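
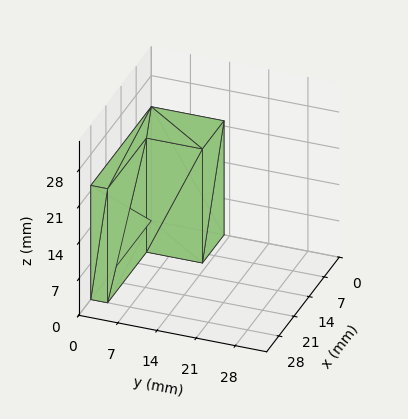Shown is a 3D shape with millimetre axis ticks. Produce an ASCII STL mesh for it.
Reading the render: the shape is an L-shaped prism: outer 28 × 13 mm, arm thicknesses ≈ 3 mm (horizontal) and 10 mm (vertical), extruded 22 mm in z (dimensions read to the nearest mm from the axis ticks). For the STL, each face is triangulated and given an outward normal.

solid part
  facet normal 0.0000 0.0000 -1.0000
    outer loop
      vertex 28.0 3.0 0.0
      vertex 28.0 0.0 0.0
      vertex 0.0 0.0 0.0
    endloop
  endfacet
  facet normal 0.0000 0.0000 -1.0000
    outer loop
      vertex 10.0 3.0 0.0
      vertex 28.0 3.0 0.0
      vertex 0.0 0.0 0.0
    endloop
  endfacet
  facet normal 0.0000 0.0000 -1.0000
    outer loop
      vertex 10.0 13.0 0.0
      vertex 10.0 3.0 0.0
      vertex 0.0 0.0 0.0
    endloop
  endfacet
  facet normal 0.0000 0.0000 -1.0000
    outer loop
      vertex 0.0 13.0 0.0
      vertex 10.0 13.0 0.0
      vertex 0.0 0.0 0.0
    endloop
  endfacet
  facet normal 0.0000 0.0000 1.0000
    outer loop
      vertex 0.0 0.0 22.0
      vertex 28.0 0.0 22.0
      vertex 28.0 3.0 22.0
    endloop
  endfacet
  facet normal 0.0000 0.0000 1.0000
    outer loop
      vertex 0.0 0.0 22.0
      vertex 28.0 3.0 22.0
      vertex 10.0 3.0 22.0
    endloop
  endfacet
  facet normal 0.0000 0.0000 1.0000
    outer loop
      vertex 0.0 0.0 22.0
      vertex 10.0 3.0 22.0
      vertex 10.0 13.0 22.0
    endloop
  endfacet
  facet normal 0.0000 0.0000 1.0000
    outer loop
      vertex 0.0 0.0 22.0
      vertex 10.0 13.0 22.0
      vertex 0.0 13.0 22.0
    endloop
  endfacet
  facet normal 0.0000 -1.0000 0.0000
    outer loop
      vertex 0.0 0.0 0.0
      vertex 28.0 0.0 0.0
      vertex 28.0 0.0 22.0
    endloop
  endfacet
  facet normal 0.0000 -1.0000 0.0000
    outer loop
      vertex 0.0 0.0 0.0
      vertex 28.0 0.0 22.0
      vertex 0.0 0.0 22.0
    endloop
  endfacet
  facet normal 1.0000 0.0000 0.0000
    outer loop
      vertex 28.0 0.0 0.0
      vertex 28.0 3.0 0.0
      vertex 28.0 3.0 22.0
    endloop
  endfacet
  facet normal 1.0000 0.0000 0.0000
    outer loop
      vertex 28.0 0.0 0.0
      vertex 28.0 3.0 22.0
      vertex 28.0 0.0 22.0
    endloop
  endfacet
  facet normal 0.0000 1.0000 0.0000
    outer loop
      vertex 28.0 3.0 0.0
      vertex 10.0 3.0 0.0
      vertex 10.0 3.0 22.0
    endloop
  endfacet
  facet normal 0.0000 1.0000 0.0000
    outer loop
      vertex 28.0 3.0 0.0
      vertex 10.0 3.0 22.0
      vertex 28.0 3.0 22.0
    endloop
  endfacet
  facet normal 1.0000 0.0000 0.0000
    outer loop
      vertex 10.0 3.0 0.0
      vertex 10.0 13.0 0.0
      vertex 10.0 13.0 22.0
    endloop
  endfacet
  facet normal 1.0000 0.0000 0.0000
    outer loop
      vertex 10.0 3.0 0.0
      vertex 10.0 13.0 22.0
      vertex 10.0 3.0 22.0
    endloop
  endfacet
  facet normal 0.0000 1.0000 0.0000
    outer loop
      vertex 10.0 13.0 0.0
      vertex 0.0 13.0 0.0
      vertex 0.0 13.0 22.0
    endloop
  endfacet
  facet normal 0.0000 1.0000 0.0000
    outer loop
      vertex 10.0 13.0 0.0
      vertex 0.0 13.0 22.0
      vertex 10.0 13.0 22.0
    endloop
  endfacet
  facet normal -1.0000 0.0000 0.0000
    outer loop
      vertex 0.0 13.0 0.0
      vertex 0.0 0.0 0.0
      vertex 0.0 0.0 22.0
    endloop
  endfacet
  facet normal -1.0000 0.0000 0.0000
    outer loop
      vertex 0.0 13.0 0.0
      vertex 0.0 0.0 22.0
      vertex 0.0 13.0 22.0
    endloop
  endfacet
endsolid part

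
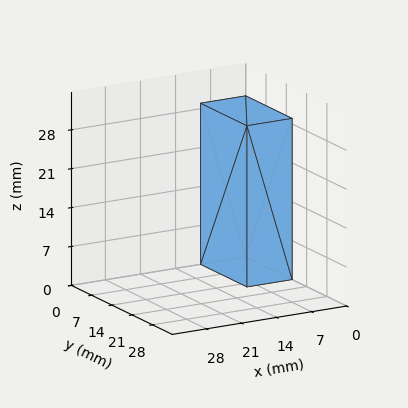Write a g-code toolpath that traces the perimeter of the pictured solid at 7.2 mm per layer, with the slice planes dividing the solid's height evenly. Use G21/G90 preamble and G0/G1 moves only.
Reading the render: the shape is a rectangular box, roughly 9 × 16 mm footprint and 29 mm tall (dimensions read to the nearest mm from the axis ticks). For the g-code, the solid's height is divided into equal slices at the stated Δz and each level perimeter traced with G1 moves after a G0 lift.

; perimeter-only toolpath
G21 ; units = mm
G90 ; absolute positioning
G28 ; home
; layer 1
G0 Z7.2
G0 X0.0 Y0.0
G1 X9.0 Y0.0
G1 X9.0 Y16.0
G1 X0.0 Y16.0
G1 X0.0 Y0.0
; layer 2
G0 Z14.5
G0 X0.0 Y0.0
G1 X9.0 Y0.0
G1 X9.0 Y16.0
G1 X0.0 Y16.0
G1 X0.0 Y0.0
; layer 3
G0 Z21.8
G0 X0.0 Y0.0
G1 X9.0 Y0.0
G1 X9.0 Y16.0
G1 X0.0 Y16.0
G1 X0.0 Y0.0
; layer 4
G0 Z29.0
G0 X0.0 Y0.0
G1 X9.0 Y0.0
G1 X9.0 Y16.0
G1 X0.0 Y16.0
G1 X0.0 Y0.0
M2 ; end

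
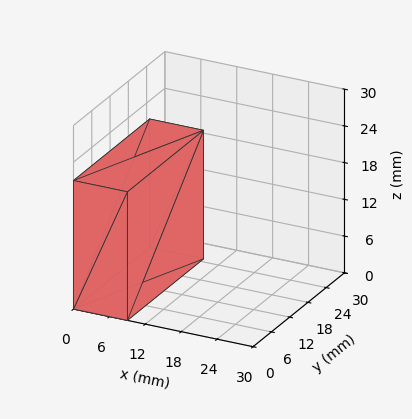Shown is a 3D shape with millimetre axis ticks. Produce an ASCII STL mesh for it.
Reading the render: the shape is a rectangular box, roughly 9 × 25 mm footprint and 21 mm tall (dimensions read to the nearest mm from the axis ticks). For the STL, each face is triangulated and given an outward normal.

solid part
  facet normal 0.0000 0.0000 -1.0000
    outer loop
      vertex 9.000 25.000 0.000
      vertex 9.000 0.000 0.000
      vertex 0.000 0.000 0.000
    endloop
  endfacet
  facet normal 0.0000 0.0000 -1.0000
    outer loop
      vertex 0.000 25.000 0.000
      vertex 9.000 25.000 0.000
      vertex 0.000 0.000 0.000
    endloop
  endfacet
  facet normal 0.0000 0.0000 1.0000
    outer loop
      vertex 0.000 0.000 21.000
      vertex 9.000 0.000 21.000
      vertex 9.000 25.000 21.000
    endloop
  endfacet
  facet normal 0.0000 0.0000 1.0000
    outer loop
      vertex 0.000 0.000 21.000
      vertex 9.000 25.000 21.000
      vertex 0.000 25.000 21.000
    endloop
  endfacet
  facet normal 0.0000 -1.0000 0.0000
    outer loop
      vertex 0.000 0.000 0.000
      vertex 9.000 0.000 0.000
      vertex 9.000 0.000 21.000
    endloop
  endfacet
  facet normal 0.0000 -1.0000 0.0000
    outer loop
      vertex 0.000 0.000 0.000
      vertex 9.000 0.000 21.000
      vertex 0.000 0.000 21.000
    endloop
  endfacet
  facet normal 0.0000 1.0000 0.0000
    outer loop
      vertex 9.000 25.000 21.000
      vertex 9.000 25.000 0.000
      vertex 0.000 25.000 0.000
    endloop
  endfacet
  facet normal 0.0000 1.0000 0.0000
    outer loop
      vertex 0.000 25.000 21.000
      vertex 9.000 25.000 21.000
      vertex 0.000 25.000 0.000
    endloop
  endfacet
  facet normal -1.0000 0.0000 0.0000
    outer loop
      vertex 0.000 25.000 21.000
      vertex 0.000 25.000 0.000
      vertex 0.000 0.000 0.000
    endloop
  endfacet
  facet normal -1.0000 0.0000 0.0000
    outer loop
      vertex 0.000 0.000 21.000
      vertex 0.000 25.000 21.000
      vertex 0.000 0.000 0.000
    endloop
  endfacet
  facet normal 1.0000 0.0000 0.0000
    outer loop
      vertex 9.000 0.000 0.000
      vertex 9.000 25.000 0.000
      vertex 9.000 25.000 21.000
    endloop
  endfacet
  facet normal 1.0000 0.0000 0.0000
    outer loop
      vertex 9.000 0.000 0.000
      vertex 9.000 25.000 21.000
      vertex 9.000 0.000 21.000
    endloop
  endfacet
endsolid part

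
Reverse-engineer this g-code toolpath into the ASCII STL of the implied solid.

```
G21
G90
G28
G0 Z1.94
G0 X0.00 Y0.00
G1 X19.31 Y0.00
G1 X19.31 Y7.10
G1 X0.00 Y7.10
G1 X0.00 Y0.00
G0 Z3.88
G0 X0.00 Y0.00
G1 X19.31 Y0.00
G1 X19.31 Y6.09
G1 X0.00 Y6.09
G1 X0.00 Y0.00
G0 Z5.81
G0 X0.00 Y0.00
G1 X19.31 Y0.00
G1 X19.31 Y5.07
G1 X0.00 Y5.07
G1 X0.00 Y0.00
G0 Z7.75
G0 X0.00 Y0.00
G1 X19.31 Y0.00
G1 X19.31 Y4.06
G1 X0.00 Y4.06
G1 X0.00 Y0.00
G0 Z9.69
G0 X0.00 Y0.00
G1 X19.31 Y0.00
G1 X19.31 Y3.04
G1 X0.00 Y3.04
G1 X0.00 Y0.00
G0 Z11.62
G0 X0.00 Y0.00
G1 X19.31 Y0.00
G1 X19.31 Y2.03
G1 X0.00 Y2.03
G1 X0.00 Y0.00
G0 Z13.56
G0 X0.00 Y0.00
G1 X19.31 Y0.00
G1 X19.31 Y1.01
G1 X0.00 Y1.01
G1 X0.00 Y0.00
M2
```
solid part
  facet normal 0.0000 0.0000 -1.0000
    outer loop
      vertex 19.31 8.12 0.00
      vertex 19.31 0.00 0.00
      vertex 0.00 0.00 0.00
    endloop
  endfacet
  facet normal 0.0000 0.0000 -1.0000
    outer loop
      vertex 0.00 8.12 0.00
      vertex 19.31 8.12 0.00
      vertex 0.00 0.00 0.00
    endloop
  endfacet
  facet normal 0.0000 -1.0000 0.0000
    outer loop
      vertex 0.00 0.00 0.00
      vertex 19.31 0.00 0.00
      vertex 19.31 0.00 15.50
    endloop
  endfacet
  facet normal 0.0000 -1.0000 0.0000
    outer loop
      vertex 0.00 0.00 0.00
      vertex 19.31 0.00 15.50
      vertex 0.00 0.00 15.50
    endloop
  endfacet
  facet normal 0.0000 0.8858 0.4640
    outer loop
      vertex 0.00 0.00 15.50
      vertex 19.31 0.00 15.50
      vertex 19.31 8.12 0.00
    endloop
  endfacet
  facet normal 0.0000 0.8858 0.4640
    outer loop
      vertex 0.00 0.00 15.50
      vertex 19.31 8.12 0.00
      vertex 0.00 8.12 0.00
    endloop
  endfacet
  facet normal -1.0000 0.0000 0.0000
    outer loop
      vertex 0.00 0.00 15.50
      vertex 0.00 8.12 0.00
      vertex 0.00 0.00 0.00
    endloop
  endfacet
  facet normal 1.0000 0.0000 0.0000
    outer loop
      vertex 19.31 0.00 0.00
      vertex 19.31 8.12 0.00
      vertex 19.31 0.00 15.50
    endloop
  endfacet
endsolid part

The G0 Z moves step by Δz≈1.94 mm. The G1 loops shrink linearly with z, so the solid tapers from its base footprint up to z≈15.5. Closing with a flat bottom cap and the tapered top and triangulating gives 8 facets — a wedge (ramp): 19.3 × 8.12 mm base, rising to 15.5 mm along the y=0 edge and sloping linearly to z=0 at y=8.12.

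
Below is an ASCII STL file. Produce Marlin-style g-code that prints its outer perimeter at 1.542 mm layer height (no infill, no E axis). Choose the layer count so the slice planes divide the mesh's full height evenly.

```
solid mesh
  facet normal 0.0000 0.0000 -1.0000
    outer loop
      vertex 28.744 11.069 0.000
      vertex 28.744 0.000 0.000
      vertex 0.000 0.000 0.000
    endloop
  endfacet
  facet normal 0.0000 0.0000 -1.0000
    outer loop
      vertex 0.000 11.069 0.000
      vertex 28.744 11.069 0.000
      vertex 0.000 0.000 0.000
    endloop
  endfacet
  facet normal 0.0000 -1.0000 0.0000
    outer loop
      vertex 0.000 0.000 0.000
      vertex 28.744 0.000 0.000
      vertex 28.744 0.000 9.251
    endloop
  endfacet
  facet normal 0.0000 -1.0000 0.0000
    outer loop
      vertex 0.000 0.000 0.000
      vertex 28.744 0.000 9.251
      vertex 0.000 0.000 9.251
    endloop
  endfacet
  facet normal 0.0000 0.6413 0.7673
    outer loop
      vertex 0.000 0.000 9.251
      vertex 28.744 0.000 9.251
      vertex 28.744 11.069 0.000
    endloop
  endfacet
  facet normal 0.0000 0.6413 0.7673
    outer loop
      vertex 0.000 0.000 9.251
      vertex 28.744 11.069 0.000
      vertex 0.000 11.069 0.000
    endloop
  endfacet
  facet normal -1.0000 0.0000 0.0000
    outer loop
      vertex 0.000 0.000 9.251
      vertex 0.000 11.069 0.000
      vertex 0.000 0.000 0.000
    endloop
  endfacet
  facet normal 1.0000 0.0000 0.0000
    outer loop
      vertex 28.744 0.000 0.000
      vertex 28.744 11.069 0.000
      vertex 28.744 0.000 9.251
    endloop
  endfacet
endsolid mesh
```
; perimeter-only toolpath
G21 ; units = mm
G90 ; absolute positioning
G28 ; home
; layer 1
G0 Z1.542
G0 X0.000 Y0.000
G1 X28.744 Y0.000
G1 X28.744 Y9.224
G1 X0.000 Y9.224
G1 X0.000 Y0.000
; layer 2
G0 Z3.084
G0 X0.000 Y0.000
G1 X28.744 Y0.000
G1 X28.744 Y7.379
G1 X0.000 Y7.379
G1 X0.000 Y0.000
; layer 3
G0 Z4.625
G0 X0.000 Y0.000
G1 X28.744 Y0.000
G1 X28.744 Y5.535
G1 X0.000 Y5.535
G1 X0.000 Y0.000
; layer 4
G0 Z6.167
G0 X0.000 Y0.000
G1 X28.744 Y0.000
G1 X28.744 Y3.690
G1 X0.000 Y3.690
G1 X0.000 Y0.000
; layer 5
G0 Z7.709
G0 X0.000 Y0.000
G1 X28.744 Y0.000
G1 X28.744 Y1.845
G1 X0.000 Y1.845
G1 X0.000 Y0.000
M2 ; end

The solid is a wedge (ramp): 28.7 × 11.1 mm base, rising to 9.25 mm along the y=0 edge and sloping linearly to z=0 at y=11.1. Slicing at Δz = 1.542 mm — 6 equal slices spanning the solid's height, so layer i sits at z = i·h/6 — gives 5 non-empty perimeters. Each is a 4-segment closed polygon; G0 lifts to the layer z and rapids to the start vertex, then G1 traces the edges. The cross-section shrinks linearly with z (the slice at the apex is degenerate and omitted).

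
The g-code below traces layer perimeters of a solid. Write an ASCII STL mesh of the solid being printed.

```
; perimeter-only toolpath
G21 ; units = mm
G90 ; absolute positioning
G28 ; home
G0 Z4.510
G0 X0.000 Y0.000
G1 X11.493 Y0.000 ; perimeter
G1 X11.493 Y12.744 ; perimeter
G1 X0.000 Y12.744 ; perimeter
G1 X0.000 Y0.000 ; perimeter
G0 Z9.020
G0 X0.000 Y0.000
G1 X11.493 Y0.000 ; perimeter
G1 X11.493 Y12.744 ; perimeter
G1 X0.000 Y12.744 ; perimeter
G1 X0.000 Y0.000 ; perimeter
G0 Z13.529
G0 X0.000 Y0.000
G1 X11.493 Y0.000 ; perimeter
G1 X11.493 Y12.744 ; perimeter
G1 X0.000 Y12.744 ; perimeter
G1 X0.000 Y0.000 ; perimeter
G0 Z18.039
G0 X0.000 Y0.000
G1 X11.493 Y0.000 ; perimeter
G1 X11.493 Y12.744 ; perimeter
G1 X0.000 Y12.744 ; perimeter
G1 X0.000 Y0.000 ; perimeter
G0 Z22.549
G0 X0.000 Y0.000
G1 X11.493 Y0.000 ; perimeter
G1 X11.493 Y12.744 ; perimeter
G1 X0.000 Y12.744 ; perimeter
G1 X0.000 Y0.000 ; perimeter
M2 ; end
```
solid part
  facet normal 0.0000 0.0000 -1.0000
    outer loop
      vertex 11.493 12.744 0.000
      vertex 11.493 0.000 0.000
      vertex 0.000 0.000 0.000
    endloop
  endfacet
  facet normal 0.0000 0.0000 -1.0000
    outer loop
      vertex 0.000 12.744 0.000
      vertex 11.493 12.744 0.000
      vertex 0.000 0.000 0.000
    endloop
  endfacet
  facet normal 0.0000 0.0000 1.0000
    outer loop
      vertex 0.000 0.000 22.549
      vertex 11.493 0.000 22.549
      vertex 11.493 12.744 22.549
    endloop
  endfacet
  facet normal 0.0000 0.0000 1.0000
    outer loop
      vertex 0.000 0.000 22.549
      vertex 11.493 12.744 22.549
      vertex 0.000 12.744 22.549
    endloop
  endfacet
  facet normal 0.0000 -1.0000 0.0000
    outer loop
      vertex 0.000 0.000 0.000
      vertex 11.493 0.000 0.000
      vertex 11.493 0.000 22.549
    endloop
  endfacet
  facet normal 0.0000 -1.0000 0.0000
    outer loop
      vertex 0.000 0.000 0.000
      vertex 11.493 0.000 22.549
      vertex 0.000 0.000 22.549
    endloop
  endfacet
  facet normal 0.0000 1.0000 0.0000
    outer loop
      vertex 11.493 12.744 22.549
      vertex 11.493 12.744 0.000
      vertex 0.000 12.744 0.000
    endloop
  endfacet
  facet normal 0.0000 1.0000 0.0000
    outer loop
      vertex 0.000 12.744 22.549
      vertex 11.493 12.744 22.549
      vertex 0.000 12.744 0.000
    endloop
  endfacet
  facet normal -1.0000 0.0000 0.0000
    outer loop
      vertex 0.000 12.744 22.549
      vertex 0.000 12.744 0.000
      vertex 0.000 0.000 0.000
    endloop
  endfacet
  facet normal -1.0000 0.0000 0.0000
    outer loop
      vertex 0.000 0.000 22.549
      vertex 0.000 12.744 22.549
      vertex 0.000 0.000 0.000
    endloop
  endfacet
  facet normal 1.0000 0.0000 0.0000
    outer loop
      vertex 11.493 0.000 0.000
      vertex 11.493 12.744 0.000
      vertex 11.493 12.744 22.549
    endloop
  endfacet
  facet normal 1.0000 0.0000 0.0000
    outer loop
      vertex 11.493 0.000 0.000
      vertex 11.493 12.744 22.549
      vertex 11.493 0.000 22.549
    endloop
  endfacet
endsolid part

The G0 Z moves step by Δz≈4.510 mm. Every layer's G1 loop is the same polygon, so the solid is a straight extrusion of it from z=0 to z≈22.5. Closing with flat bottom and top caps and triangulating gives 12 facets — a rectangular box, roughly 11.5 × 12.7 mm footprint and 22.5 mm tall.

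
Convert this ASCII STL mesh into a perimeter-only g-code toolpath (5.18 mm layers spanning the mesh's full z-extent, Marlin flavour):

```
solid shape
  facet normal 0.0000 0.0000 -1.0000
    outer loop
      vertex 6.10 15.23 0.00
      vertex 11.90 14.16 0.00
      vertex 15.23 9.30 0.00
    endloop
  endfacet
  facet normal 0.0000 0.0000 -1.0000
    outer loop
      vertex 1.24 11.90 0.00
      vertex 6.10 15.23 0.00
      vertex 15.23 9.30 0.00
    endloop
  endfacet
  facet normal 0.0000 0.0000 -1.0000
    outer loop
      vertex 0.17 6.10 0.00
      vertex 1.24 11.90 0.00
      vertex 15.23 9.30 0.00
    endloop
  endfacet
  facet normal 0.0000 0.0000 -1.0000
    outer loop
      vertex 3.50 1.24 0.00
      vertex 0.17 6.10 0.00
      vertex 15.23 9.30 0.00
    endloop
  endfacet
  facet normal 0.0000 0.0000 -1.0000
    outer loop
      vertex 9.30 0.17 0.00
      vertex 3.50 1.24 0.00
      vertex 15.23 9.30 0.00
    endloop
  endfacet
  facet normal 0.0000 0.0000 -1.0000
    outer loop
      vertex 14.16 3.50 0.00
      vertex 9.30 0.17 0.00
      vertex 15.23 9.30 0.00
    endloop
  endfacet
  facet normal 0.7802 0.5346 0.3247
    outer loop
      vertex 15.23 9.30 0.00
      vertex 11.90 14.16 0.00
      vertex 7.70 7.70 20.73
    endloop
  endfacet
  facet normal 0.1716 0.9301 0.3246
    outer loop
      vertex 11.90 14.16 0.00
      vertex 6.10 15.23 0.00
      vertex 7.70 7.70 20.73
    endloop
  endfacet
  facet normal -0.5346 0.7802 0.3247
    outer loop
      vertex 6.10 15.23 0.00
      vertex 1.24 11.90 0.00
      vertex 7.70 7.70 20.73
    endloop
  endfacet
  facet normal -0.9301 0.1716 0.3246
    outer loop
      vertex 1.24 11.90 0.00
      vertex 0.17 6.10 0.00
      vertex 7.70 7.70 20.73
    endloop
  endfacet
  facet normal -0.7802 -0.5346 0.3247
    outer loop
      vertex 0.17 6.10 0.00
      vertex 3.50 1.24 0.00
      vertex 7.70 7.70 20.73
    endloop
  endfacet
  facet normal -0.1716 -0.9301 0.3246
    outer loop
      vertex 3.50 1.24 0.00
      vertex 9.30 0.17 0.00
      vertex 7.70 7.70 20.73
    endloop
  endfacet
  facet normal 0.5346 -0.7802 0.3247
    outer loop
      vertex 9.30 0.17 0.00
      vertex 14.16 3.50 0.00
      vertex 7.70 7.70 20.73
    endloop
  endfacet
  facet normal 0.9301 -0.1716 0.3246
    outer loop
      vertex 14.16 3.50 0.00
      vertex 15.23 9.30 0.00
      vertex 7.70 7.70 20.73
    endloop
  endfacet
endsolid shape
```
; perimeter-only toolpath
G21 ; units = mm
G90 ; absolute positioning
G28 ; home
; layer 1
G0 Z5.18
G0 X13.35 Y8.90
G1 X10.85 Y12.55
G1 X6.50 Y13.35
G1 X2.85 Y10.85
G1 X2.05 Y6.50
G1 X4.55 Y2.85
G1 X8.90 Y2.05
G1 X12.55 Y4.55
G1 X13.35 Y8.90
; layer 2
G0 Z10.37
G0 X11.46 Y8.50
G1 X9.80 Y10.93
G1 X6.90 Y11.46
G1 X4.47 Y9.80
G1 X3.94 Y6.90
G1 X5.60 Y4.47
G1 X8.50 Y3.94
G1 X10.93 Y5.60
G1 X11.46 Y8.50
; layer 3
G0 Z15.55
G0 X9.58 Y8.10
G1 X8.75 Y9.32
G1 X7.30 Y9.58
G1 X6.08 Y8.75
G1 X5.82 Y7.30
G1 X6.65 Y6.08
G1 X8.10 Y5.82
G1 X9.32 Y6.65
G1 X9.58 Y8.10
M2 ; end

The solid is a regular 8-sided pyramid, base circumscribed radius ≈ 7.7 mm, apex at z ≈ 20.7 mm. Slicing at Δz = 5.18 mm — 4 equal slices spanning the solid's height, so layer i sits at z = i·h/4 — gives 3 non-empty perimeters. Each is a 8-segment closed polygon; G0 lifts to the layer z and rapids to the start vertex, then G1 traces the edges. The cross-section shrinks linearly with z (the slice at the apex is degenerate and omitted).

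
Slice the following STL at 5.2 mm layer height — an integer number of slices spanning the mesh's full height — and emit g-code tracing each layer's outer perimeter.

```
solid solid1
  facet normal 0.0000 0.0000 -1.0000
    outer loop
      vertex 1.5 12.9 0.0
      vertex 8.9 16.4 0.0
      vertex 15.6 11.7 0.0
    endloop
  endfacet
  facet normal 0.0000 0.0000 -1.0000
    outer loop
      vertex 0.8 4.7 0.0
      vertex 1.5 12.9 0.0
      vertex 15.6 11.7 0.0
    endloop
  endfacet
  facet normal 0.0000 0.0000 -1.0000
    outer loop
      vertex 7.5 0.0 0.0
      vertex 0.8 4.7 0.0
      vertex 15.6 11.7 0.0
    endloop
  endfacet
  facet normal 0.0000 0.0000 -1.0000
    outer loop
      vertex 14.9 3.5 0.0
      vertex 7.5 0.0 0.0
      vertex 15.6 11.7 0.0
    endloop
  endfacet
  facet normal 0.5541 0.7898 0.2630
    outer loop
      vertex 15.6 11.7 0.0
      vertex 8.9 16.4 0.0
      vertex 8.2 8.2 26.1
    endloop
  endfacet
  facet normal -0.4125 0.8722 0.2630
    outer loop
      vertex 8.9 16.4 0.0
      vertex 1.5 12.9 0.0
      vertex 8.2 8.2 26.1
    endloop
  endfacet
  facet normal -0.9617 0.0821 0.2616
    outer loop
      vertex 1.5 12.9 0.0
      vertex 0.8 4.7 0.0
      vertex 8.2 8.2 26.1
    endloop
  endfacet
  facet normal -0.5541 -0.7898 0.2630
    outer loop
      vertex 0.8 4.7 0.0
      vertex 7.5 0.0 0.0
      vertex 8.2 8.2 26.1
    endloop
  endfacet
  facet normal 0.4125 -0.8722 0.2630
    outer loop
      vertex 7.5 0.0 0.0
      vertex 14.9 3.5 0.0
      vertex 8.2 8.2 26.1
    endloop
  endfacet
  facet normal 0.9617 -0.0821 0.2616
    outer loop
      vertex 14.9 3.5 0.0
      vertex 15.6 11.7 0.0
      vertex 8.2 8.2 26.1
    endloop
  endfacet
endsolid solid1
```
; perimeter-only toolpath
G21 ; units = mm
G90 ; absolute positioning
G28 ; home
; layer 1
G0 Z5.2
G0 X14.1 Y11.0
G1 X8.8 Y14.8
G1 X2.8 Y12.0
G1 X2.3 Y5.4
G1 X7.6 Y1.6
G1 X13.6 Y4.4
G1 X14.1 Y11.0
; layer 2
G0 Z10.4
G0 X12.6 Y10.3
G1 X8.6 Y13.1
G1 X4.2 Y11.0
G1 X3.8 Y6.1
G1 X7.8 Y3.3
G1 X12.2 Y5.4
G1 X12.6 Y10.3
; layer 3
G0 Z15.7
G0 X11.2 Y9.6
G1 X8.5 Y11.5
G1 X5.5 Y10.1
G1 X5.2 Y6.8
G1 X7.9 Y4.9
G1 X10.9 Y6.3
G1 X11.2 Y9.6
; layer 4
G0 Z20.9
G0 X9.7 Y8.9
G1 X8.3 Y9.8
G1 X6.9 Y9.1
G1 X6.7 Y7.5
G1 X8.1 Y6.6
G1 X9.5 Y7.3
G1 X9.7 Y8.9
M2 ; end

The solid is a regular 6-sided pyramid, base circumscribed radius ≈ 8.2 mm, apex at z ≈ 26.1 mm. Slicing at Δz = 5.2 mm — 5 equal slices spanning the solid's height, so layer i sits at z = i·h/5 — gives 4 non-empty perimeters. Each is a 6-segment closed polygon; G0 lifts to the layer z and rapids to the start vertex, then G1 traces the edges. The cross-section shrinks linearly with z (the slice at the apex is degenerate and omitted).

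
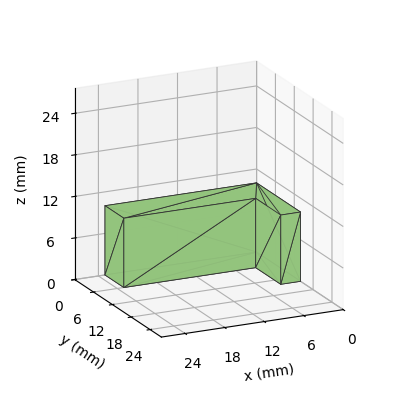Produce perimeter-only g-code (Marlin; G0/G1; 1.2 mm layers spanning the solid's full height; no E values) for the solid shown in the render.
Reading the render: the shape is an L-shaped prism: outer 23 × 14 mm, arm thicknesses ≈ 6 mm (horizontal) and 3 mm (vertical), extruded 10 mm in z (dimensions read to the nearest mm from the axis ticks). For the g-code, the solid's height is divided into equal slices at the stated Δz and each level perimeter traced with G1 moves after a G0 lift.

; perimeter-only toolpath
G21 ; units = mm
G90 ; absolute positioning
G28 ; home
; layer 1
G0 Z1.2
G0 X0.0 Y0.0
G1 X23.0 Y0.0
G1 X23.0 Y6.0
G1 X3.0 Y6.0
G1 X3.0 Y14.0
G1 X0.0 Y14.0
G1 X0.0 Y0.0
; layer 2
G0 Z2.5
G0 X0.0 Y0.0
G1 X23.0 Y0.0
G1 X23.0 Y6.0
G1 X3.0 Y6.0
G1 X3.0 Y14.0
G1 X0.0 Y14.0
G1 X0.0 Y0.0
; layer 3
G0 Z3.8
G0 X0.0 Y0.0
G1 X23.0 Y0.0
G1 X23.0 Y6.0
G1 X3.0 Y6.0
G1 X3.0 Y14.0
G1 X0.0 Y14.0
G1 X0.0 Y0.0
; layer 4
G0 Z5.0
G0 X0.0 Y0.0
G1 X23.0 Y0.0
G1 X23.0 Y6.0
G1 X3.0 Y6.0
G1 X3.0 Y14.0
G1 X0.0 Y14.0
G1 X0.0 Y0.0
; layer 5
G0 Z6.2
G0 X0.0 Y0.0
G1 X23.0 Y0.0
G1 X23.0 Y6.0
G1 X3.0 Y6.0
G1 X3.0 Y14.0
G1 X0.0 Y14.0
G1 X0.0 Y0.0
; layer 6
G0 Z7.5
G0 X0.0 Y0.0
G1 X23.0 Y0.0
G1 X23.0 Y6.0
G1 X3.0 Y6.0
G1 X3.0 Y14.0
G1 X0.0 Y14.0
G1 X0.0 Y0.0
; layer 7
G0 Z8.8
G0 X0.0 Y0.0
G1 X23.0 Y0.0
G1 X23.0 Y6.0
G1 X3.0 Y6.0
G1 X3.0 Y14.0
G1 X0.0 Y14.0
G1 X0.0 Y0.0
; layer 8
G0 Z10.0
G0 X0.0 Y0.0
G1 X23.0 Y0.0
G1 X23.0 Y6.0
G1 X3.0 Y6.0
G1 X3.0 Y14.0
G1 X0.0 Y14.0
G1 X0.0 Y0.0
M2 ; end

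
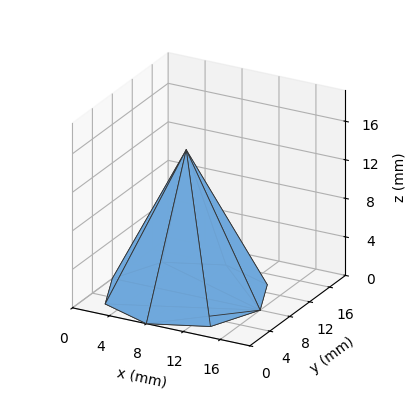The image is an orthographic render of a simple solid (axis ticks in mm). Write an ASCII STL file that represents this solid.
Reading the render: the shape is a regular 8-sided pyramid, base circumscribed radius ≈ 8 mm, apex at z ≈ 15 mm (dimensions read to the nearest mm from the axis ticks). For the STL, each face is triangulated and given an outward normal.

solid part
  facet normal 0.0000 0.0000 -1.0000
    outer loop
      vertex 8.0 16.0 0.0
      vertex 13.7 13.7 0.0
      vertex 16.0 8.0 0.0
    endloop
  endfacet
  facet normal 0.0000 0.0000 -1.0000
    outer loop
      vertex 2.3 13.7 0.0
      vertex 8.0 16.0 0.0
      vertex 16.0 8.0 0.0
    endloop
  endfacet
  facet normal 0.0000 0.0000 -1.0000
    outer loop
      vertex 0.0 8.0 0.0
      vertex 2.3 13.7 0.0
      vertex 16.0 8.0 0.0
    endloop
  endfacet
  facet normal 0.0000 0.0000 -1.0000
    outer loop
      vertex 2.3 2.3 0.0
      vertex 0.0 8.0 0.0
      vertex 16.0 8.0 0.0
    endloop
  endfacet
  facet normal 0.0000 0.0000 -1.0000
    outer loop
      vertex 8.0 0.0 0.0
      vertex 2.3 2.3 0.0
      vertex 16.0 8.0 0.0
    endloop
  endfacet
  facet normal 0.0000 0.0000 -1.0000
    outer loop
      vertex 13.7 2.3 0.0
      vertex 8.0 0.0 0.0
      vertex 16.0 8.0 0.0
    endloop
  endfacet
  facet normal 0.8312 0.3354 0.4433
    outer loop
      vertex 16.0 8.0 0.0
      vertex 13.7 13.7 0.0
      vertex 8.0 8.0 15.0
    endloop
  endfacet
  facet normal 0.3354 0.8312 0.4433
    outer loop
      vertex 13.7 13.7 0.0
      vertex 8.0 16.0 0.0
      vertex 8.0 8.0 15.0
    endloop
  endfacet
  facet normal -0.3354 0.8312 0.4433
    outer loop
      vertex 8.0 16.0 0.0
      vertex 2.3 13.7 0.0
      vertex 8.0 8.0 15.0
    endloop
  endfacet
  facet normal -0.8312 0.3354 0.4433
    outer loop
      vertex 2.3 13.7 0.0
      vertex 0.0 8.0 0.0
      vertex 8.0 8.0 15.0
    endloop
  endfacet
  facet normal -0.8312 -0.3354 0.4433
    outer loop
      vertex 0.0 8.0 0.0
      vertex 2.3 2.3 0.0
      vertex 8.0 8.0 15.0
    endloop
  endfacet
  facet normal -0.3354 -0.8312 0.4433
    outer loop
      vertex 2.3 2.3 0.0
      vertex 8.0 0.0 0.0
      vertex 8.0 8.0 15.0
    endloop
  endfacet
  facet normal 0.3354 -0.8312 0.4433
    outer loop
      vertex 8.0 0.0 0.0
      vertex 13.7 2.3 0.0
      vertex 8.0 8.0 15.0
    endloop
  endfacet
  facet normal 0.8312 -0.3354 0.4433
    outer loop
      vertex 13.7 2.3 0.0
      vertex 16.0 8.0 0.0
      vertex 8.0 8.0 15.0
    endloop
  endfacet
endsolid part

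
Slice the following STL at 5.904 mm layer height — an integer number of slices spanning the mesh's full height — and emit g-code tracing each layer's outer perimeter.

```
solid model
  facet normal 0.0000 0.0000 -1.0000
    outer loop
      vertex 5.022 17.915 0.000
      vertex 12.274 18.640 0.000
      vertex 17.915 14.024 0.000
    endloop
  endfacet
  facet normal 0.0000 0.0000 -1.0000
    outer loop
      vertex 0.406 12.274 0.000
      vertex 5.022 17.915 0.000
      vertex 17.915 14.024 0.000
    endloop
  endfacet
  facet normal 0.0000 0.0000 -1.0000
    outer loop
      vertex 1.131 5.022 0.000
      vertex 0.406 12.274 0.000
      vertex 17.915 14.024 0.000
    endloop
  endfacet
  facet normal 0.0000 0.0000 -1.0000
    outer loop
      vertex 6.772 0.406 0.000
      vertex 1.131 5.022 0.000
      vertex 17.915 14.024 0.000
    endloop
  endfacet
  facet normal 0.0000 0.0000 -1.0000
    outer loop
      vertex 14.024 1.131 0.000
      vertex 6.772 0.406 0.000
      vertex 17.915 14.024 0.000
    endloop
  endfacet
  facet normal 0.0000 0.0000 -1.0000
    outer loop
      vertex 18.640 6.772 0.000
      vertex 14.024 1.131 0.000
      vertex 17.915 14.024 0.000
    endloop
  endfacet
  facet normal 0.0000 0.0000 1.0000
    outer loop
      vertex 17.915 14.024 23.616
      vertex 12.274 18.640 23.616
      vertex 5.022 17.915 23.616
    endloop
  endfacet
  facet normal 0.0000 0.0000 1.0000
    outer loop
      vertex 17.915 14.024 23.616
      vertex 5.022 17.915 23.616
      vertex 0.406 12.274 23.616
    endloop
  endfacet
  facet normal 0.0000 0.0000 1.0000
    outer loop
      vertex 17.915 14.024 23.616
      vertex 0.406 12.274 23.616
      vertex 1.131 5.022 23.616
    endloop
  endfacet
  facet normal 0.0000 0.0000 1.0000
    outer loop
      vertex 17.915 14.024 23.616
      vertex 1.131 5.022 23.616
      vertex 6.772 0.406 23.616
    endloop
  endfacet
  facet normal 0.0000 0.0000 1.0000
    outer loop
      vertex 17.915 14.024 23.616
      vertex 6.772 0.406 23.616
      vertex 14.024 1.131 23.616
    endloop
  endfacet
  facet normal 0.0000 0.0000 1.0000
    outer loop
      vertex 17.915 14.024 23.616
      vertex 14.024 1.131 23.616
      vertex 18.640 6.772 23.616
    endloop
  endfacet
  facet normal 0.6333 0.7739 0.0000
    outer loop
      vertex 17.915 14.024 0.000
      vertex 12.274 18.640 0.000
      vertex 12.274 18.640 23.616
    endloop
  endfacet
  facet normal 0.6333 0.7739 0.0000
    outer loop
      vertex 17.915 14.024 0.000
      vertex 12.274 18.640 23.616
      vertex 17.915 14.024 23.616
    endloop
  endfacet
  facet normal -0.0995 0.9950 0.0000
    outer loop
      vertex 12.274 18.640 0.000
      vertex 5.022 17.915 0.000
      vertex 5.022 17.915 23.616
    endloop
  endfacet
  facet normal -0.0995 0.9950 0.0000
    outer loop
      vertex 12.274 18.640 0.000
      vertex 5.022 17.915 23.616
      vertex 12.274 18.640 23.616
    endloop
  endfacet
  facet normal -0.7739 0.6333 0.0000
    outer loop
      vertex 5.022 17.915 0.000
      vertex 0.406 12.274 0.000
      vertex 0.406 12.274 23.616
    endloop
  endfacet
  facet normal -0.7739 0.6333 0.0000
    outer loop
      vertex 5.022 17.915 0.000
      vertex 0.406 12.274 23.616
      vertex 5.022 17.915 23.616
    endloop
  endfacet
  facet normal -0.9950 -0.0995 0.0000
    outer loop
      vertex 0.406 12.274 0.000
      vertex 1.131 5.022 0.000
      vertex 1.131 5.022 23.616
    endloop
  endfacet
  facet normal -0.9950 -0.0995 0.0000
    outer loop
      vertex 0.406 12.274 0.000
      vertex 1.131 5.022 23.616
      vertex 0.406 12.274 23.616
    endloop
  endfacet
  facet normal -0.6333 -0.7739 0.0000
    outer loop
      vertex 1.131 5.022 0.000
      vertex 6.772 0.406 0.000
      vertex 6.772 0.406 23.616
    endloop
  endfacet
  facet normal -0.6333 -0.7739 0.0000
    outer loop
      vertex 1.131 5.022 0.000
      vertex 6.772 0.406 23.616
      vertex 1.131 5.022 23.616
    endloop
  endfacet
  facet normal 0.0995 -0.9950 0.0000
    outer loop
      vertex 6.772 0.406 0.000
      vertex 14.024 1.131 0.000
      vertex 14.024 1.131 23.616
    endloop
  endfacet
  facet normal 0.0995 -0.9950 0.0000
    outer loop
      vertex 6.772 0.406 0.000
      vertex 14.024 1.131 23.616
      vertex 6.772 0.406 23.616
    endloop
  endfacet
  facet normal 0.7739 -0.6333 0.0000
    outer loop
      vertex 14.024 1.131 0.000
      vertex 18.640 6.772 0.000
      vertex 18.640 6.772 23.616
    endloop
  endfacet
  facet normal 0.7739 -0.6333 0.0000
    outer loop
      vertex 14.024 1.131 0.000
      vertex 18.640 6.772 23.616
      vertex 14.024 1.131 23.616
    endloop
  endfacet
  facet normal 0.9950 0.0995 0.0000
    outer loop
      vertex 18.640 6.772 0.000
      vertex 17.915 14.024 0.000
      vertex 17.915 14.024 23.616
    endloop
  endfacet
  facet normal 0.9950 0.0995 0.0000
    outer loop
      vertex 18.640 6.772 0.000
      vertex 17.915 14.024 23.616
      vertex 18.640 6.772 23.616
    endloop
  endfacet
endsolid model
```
; perimeter-only toolpath
G21 ; units = mm
G90 ; absolute positioning
G28 ; home
; layer 1
G0 Z5.904
G0 X17.915 Y14.024
G1 X12.274 Y18.640
G1 X5.022 Y17.915
G1 X0.406 Y12.274
G1 X1.131 Y5.022
G1 X6.772 Y0.406
G1 X14.024 Y1.131
G1 X18.640 Y6.772
G1 X17.915 Y14.024
; layer 2
G0 Z11.808
G0 X17.915 Y14.024
G1 X12.274 Y18.640
G1 X5.022 Y17.915
G1 X0.406 Y12.274
G1 X1.131 Y5.022
G1 X6.772 Y0.406
G1 X14.024 Y1.131
G1 X18.640 Y6.772
G1 X17.915 Y14.024
; layer 3
G0 Z17.712
G0 X17.915 Y14.024
G1 X12.274 Y18.640
G1 X5.022 Y17.915
G1 X0.406 Y12.274
G1 X1.131 Y5.022
G1 X6.772 Y0.406
G1 X14.024 Y1.131
G1 X18.640 Y6.772
G1 X17.915 Y14.024
; layer 4
G0 Z23.616
G0 X17.915 Y14.024
G1 X12.274 Y18.640
G1 X5.022 Y17.915
G1 X0.406 Y12.274
G1 X1.131 Y5.022
G1 X6.772 Y0.406
G1 X14.024 Y1.131
G1 X18.640 Y6.772
G1 X17.915 Y14.024
M2 ; end

The solid is a regular 8-sided prism (a cylinder approximated with 8 flat sides), circumscribed radius ≈ 9.52 mm, height ≈ 23.6 mm. Slicing at Δz = 5.904 mm — 4 equal slices spanning the solid's height, so layer i sits at z = i·h/4 — gives 4 non-empty perimeters. Each is a 8-segment closed polygon; G0 lifts to the layer z and rapids to the start vertex, then G1 traces the edges.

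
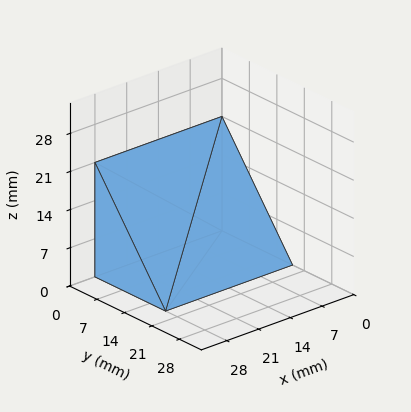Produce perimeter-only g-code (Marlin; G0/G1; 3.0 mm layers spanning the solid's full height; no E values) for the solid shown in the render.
Reading the render: the shape is a wedge (ramp): 28 × 18 mm base, rising to 21 mm along the y=0 edge and sloping linearly to z=0 at y=18 (dimensions read to the nearest mm from the axis ticks). For the g-code, the solid's height is divided into equal slices at the stated Δz and each level perimeter traced with G1 moves after a G0 lift.

; perimeter-only toolpath
G21 ; units = mm
G90 ; absolute positioning
G28 ; home
; layer 1
G0 Z3.0
G0 X0.0 Y0.0
G1 X28.0 Y0.0
G1 X28.0 Y15.4
G1 X0.0 Y15.4
G1 X0.0 Y0.0
; layer 2
G0 Z6.0
G0 X0.0 Y0.0
G1 X28.0 Y0.0
G1 X28.0 Y12.9
G1 X0.0 Y12.9
G1 X0.0 Y0.0
; layer 3
G0 Z9.0
G0 X0.0 Y0.0
G1 X28.0 Y0.0
G1 X28.0 Y10.3
G1 X0.0 Y10.3
G1 X0.0 Y0.0
; layer 4
G0 Z12.0
G0 X0.0 Y0.0
G1 X28.0 Y0.0
G1 X28.0 Y7.7
G1 X0.0 Y7.7
G1 X0.0 Y0.0
; layer 5
G0 Z15.0
G0 X0.0 Y0.0
G1 X28.0 Y0.0
G1 X28.0 Y5.1
G1 X0.0 Y5.1
G1 X0.0 Y0.0
; layer 6
G0 Z18.0
G0 X0.0 Y0.0
G1 X28.0 Y0.0
G1 X28.0 Y2.6
G1 X0.0 Y2.6
G1 X0.0 Y0.0
M2 ; end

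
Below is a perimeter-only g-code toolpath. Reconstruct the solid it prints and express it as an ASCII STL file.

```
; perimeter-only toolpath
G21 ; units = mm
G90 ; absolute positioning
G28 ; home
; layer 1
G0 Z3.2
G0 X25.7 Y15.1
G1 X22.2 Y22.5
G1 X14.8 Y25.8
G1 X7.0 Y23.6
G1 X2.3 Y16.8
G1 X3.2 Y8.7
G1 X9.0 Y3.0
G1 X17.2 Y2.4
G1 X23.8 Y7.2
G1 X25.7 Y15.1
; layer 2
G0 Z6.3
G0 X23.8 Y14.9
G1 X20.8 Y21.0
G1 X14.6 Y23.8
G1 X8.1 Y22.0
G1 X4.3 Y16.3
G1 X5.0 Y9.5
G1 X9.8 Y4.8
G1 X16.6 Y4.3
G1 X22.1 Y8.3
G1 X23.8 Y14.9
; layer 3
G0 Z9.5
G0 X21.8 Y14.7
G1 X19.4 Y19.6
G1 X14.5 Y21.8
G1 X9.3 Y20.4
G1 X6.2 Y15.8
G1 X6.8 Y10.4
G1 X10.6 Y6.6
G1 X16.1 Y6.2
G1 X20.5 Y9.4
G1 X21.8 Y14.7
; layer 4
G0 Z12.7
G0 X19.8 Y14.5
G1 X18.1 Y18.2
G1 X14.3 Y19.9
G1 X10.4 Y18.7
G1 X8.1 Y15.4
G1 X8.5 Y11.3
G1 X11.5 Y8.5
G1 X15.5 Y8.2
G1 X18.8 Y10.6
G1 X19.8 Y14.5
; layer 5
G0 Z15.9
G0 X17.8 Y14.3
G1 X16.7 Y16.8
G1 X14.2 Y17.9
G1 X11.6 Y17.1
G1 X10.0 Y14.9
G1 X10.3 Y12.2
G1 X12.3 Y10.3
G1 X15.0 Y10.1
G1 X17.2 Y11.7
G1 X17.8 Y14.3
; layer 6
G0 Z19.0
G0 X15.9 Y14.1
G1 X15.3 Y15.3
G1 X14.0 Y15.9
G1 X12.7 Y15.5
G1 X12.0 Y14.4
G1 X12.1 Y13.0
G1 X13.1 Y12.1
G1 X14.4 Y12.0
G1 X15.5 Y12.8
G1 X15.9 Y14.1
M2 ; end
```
solid part
  facet normal 0.0000 0.0000 -1.0000
    outer loop
      vertex 14.9 27.8 0.0
      vertex 23.6 23.9 0.0
      vertex 27.7 15.3 0.0
    endloop
  endfacet
  facet normal 0.0000 0.0000 -1.0000
    outer loop
      vertex 5.8 25.2 0.0
      vertex 14.9 27.8 0.0
      vertex 27.7 15.3 0.0
    endloop
  endfacet
  facet normal 0.0000 0.0000 -1.0000
    outer loop
      vertex 0.4 17.3 0.0
      vertex 5.8 25.2 0.0
      vertex 27.7 15.3 0.0
    endloop
  endfacet
  facet normal 0.0000 0.0000 -1.0000
    outer loop
      vertex 1.4 7.8 0.0
      vertex 0.4 17.3 0.0
      vertex 27.7 15.3 0.0
    endloop
  endfacet
  facet normal 0.0000 0.0000 -1.0000
    outer loop
      vertex 8.2 1.2 0.0
      vertex 1.4 7.8 0.0
      vertex 27.7 15.3 0.0
    endloop
  endfacet
  facet normal 0.0000 0.0000 -1.0000
    outer loop
      vertex 17.7 0.5 0.0
      vertex 8.2 1.2 0.0
      vertex 27.7 15.3 0.0
    endloop
  endfacet
  facet normal 0.0000 0.0000 -1.0000
    outer loop
      vertex 25.4 6.1 0.0
      vertex 17.7 0.5 0.0
      vertex 27.7 15.3 0.0
    endloop
  endfacet
  facet normal 0.7780 0.3709 0.5070
    outer loop
      vertex 27.7 15.3 0.0
      vertex 23.6 23.9 0.0
      vertex 13.9 13.9 22.2
    endloop
  endfacet
  facet normal 0.3523 0.7860 0.5080
    outer loop
      vertex 23.6 23.9 0.0
      vertex 14.9 27.8 0.0
      vertex 13.9 13.9 22.2
    endloop
  endfacet
  facet normal -0.2366 0.8283 0.5079
    outer loop
      vertex 14.9 27.8 0.0
      vertex 5.8 25.2 0.0
      vertex 13.9 13.9 22.2
    endloop
  endfacet
  facet normal -0.7115 0.4864 0.5072
    outer loop
      vertex 5.8 25.2 0.0
      vertex 0.4 17.3 0.0
      vertex 13.9 13.9 22.2
    endloop
  endfacet
  facet normal -0.8570 -0.0902 0.5073
    outer loop
      vertex 0.4 17.3 0.0
      vertex 1.4 7.8 0.0
      vertex 13.9 13.9 22.2
    endloop
  endfacet
  facet normal -0.6000 -0.6182 0.5077
    outer loop
      vertex 1.4 7.8 0.0
      vertex 8.2 1.2 0.0
      vertex 13.9 13.9 22.2
    endloop
  endfacet
  facet normal -0.0633 -0.8592 0.5078
    outer loop
      vertex 8.2 1.2 0.0
      vertex 17.7 0.5 0.0
      vertex 13.9 13.9 22.2
    endloop
  endfacet
  facet normal 0.5068 -0.6969 0.5074
    outer loop
      vertex 17.7 0.5 0.0
      vertex 25.4 6.1 0.0
      vertex 13.9 13.9 22.2
    endloop
  endfacet
  facet normal 0.8364 -0.2091 0.5067
    outer loop
      vertex 25.4 6.1 0.0
      vertex 27.7 15.3 0.0
      vertex 13.9 13.9 22.2
    endloop
  endfacet
endsolid part

The G0 Z moves step by Δz≈3.2 mm. The G1 loops shrink linearly with z, so the solid tapers from its base footprint up to z≈22.2. Closing with a flat bottom cap and the tapered top and triangulating gives 16 facets — a regular 9-sided pyramid, base circumscribed radius ≈ 13.9 mm, apex at z ≈ 22.2 mm.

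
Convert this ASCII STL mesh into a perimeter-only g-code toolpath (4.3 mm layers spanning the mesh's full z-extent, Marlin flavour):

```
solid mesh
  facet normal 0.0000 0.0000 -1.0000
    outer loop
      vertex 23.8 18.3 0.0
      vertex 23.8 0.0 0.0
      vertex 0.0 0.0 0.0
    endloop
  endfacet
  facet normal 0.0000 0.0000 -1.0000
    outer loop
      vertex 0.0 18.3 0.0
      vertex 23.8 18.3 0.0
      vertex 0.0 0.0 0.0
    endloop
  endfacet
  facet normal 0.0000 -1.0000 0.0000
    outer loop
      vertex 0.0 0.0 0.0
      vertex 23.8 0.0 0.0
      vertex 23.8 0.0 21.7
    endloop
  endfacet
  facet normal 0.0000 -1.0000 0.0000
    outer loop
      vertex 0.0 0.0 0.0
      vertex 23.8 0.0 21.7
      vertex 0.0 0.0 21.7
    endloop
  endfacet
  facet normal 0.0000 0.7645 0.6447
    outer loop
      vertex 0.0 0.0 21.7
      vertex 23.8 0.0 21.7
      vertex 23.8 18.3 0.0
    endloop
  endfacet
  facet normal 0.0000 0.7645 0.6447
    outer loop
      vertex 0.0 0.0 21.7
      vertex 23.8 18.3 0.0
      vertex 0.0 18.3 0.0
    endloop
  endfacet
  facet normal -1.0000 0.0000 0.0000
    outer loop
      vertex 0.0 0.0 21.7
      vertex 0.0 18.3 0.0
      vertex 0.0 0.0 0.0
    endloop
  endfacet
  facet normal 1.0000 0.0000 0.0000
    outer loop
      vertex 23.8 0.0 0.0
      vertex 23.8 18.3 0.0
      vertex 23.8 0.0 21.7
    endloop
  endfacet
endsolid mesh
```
; perimeter-only toolpath
G21 ; units = mm
G90 ; absolute positioning
G28 ; home
; layer 1
G0 Z4.3
G0 X0.0 Y0.0
G1 X23.8 Y0.0
G1 X23.8 Y14.6
G1 X0.0 Y14.6
G1 X0.0 Y0.0
; layer 2
G0 Z8.7
G0 X0.0 Y0.0
G1 X23.8 Y0.0
G1 X23.8 Y11.0
G1 X0.0 Y11.0
G1 X0.0 Y0.0
; layer 3
G0 Z13.0
G0 X0.0 Y0.0
G1 X23.8 Y0.0
G1 X23.8 Y7.3
G1 X0.0 Y7.3
G1 X0.0 Y0.0
; layer 4
G0 Z17.4
G0 X0.0 Y0.0
G1 X23.8 Y0.0
G1 X23.8 Y3.7
G1 X0.0 Y3.7
G1 X0.0 Y0.0
M2 ; end

The solid is a wedge (ramp): 23.8 × 18.3 mm base, rising to 21.7 mm along the y=0 edge and sloping linearly to z=0 at y=18.3. Slicing at Δz = 4.3 mm — 5 equal slices spanning the solid's height, so layer i sits at z = i·h/5 — gives 4 non-empty perimeters. Each is a 4-segment closed polygon; G0 lifts to the layer z and rapids to the start vertex, then G1 traces the edges. The cross-section shrinks linearly with z (the slice at the apex is degenerate and omitted).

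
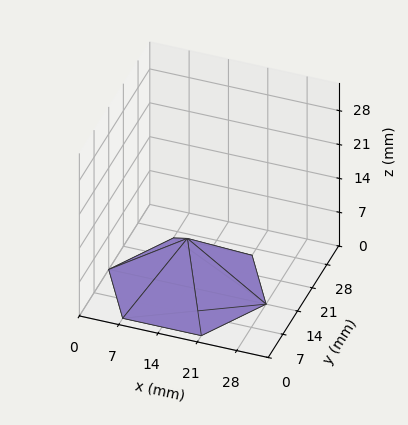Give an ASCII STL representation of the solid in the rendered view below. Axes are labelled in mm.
Reading the render: the shape is a regular 6-sided pyramid, base circumscribed radius ≈ 14 mm, apex at z ≈ 10 mm (dimensions read to the nearest mm from the axis ticks). For the STL, each face is triangulated and given an outward normal.

solid part
  facet normal 0.0000 0.0000 -1.0000
    outer loop
      vertex 7.0 26.1 0.0
      vertex 21.0 26.1 0.0
      vertex 28.0 14.0 0.0
    endloop
  endfacet
  facet normal 0.0000 0.0000 -1.0000
    outer loop
      vertex 0.0 14.0 0.0
      vertex 7.0 26.1 0.0
      vertex 28.0 14.0 0.0
    endloop
  endfacet
  facet normal 0.0000 0.0000 -1.0000
    outer loop
      vertex 7.0 1.9 0.0
      vertex 0.0 14.0 0.0
      vertex 28.0 14.0 0.0
    endloop
  endfacet
  facet normal 0.0000 0.0000 -1.0000
    outer loop
      vertex 21.0 1.9 0.0
      vertex 7.0 1.9 0.0
      vertex 28.0 14.0 0.0
    endloop
  endfacet
  facet normal 0.5509 0.3187 0.7713
    outer loop
      vertex 28.0 14.0 0.0
      vertex 21.0 26.1 0.0
      vertex 14.0 14.0 10.0
    endloop
  endfacet
  facet normal 0.0000 0.6370 0.7708
    outer loop
      vertex 21.0 26.1 0.0
      vertex 7.0 26.1 0.0
      vertex 14.0 14.0 10.0
    endloop
  endfacet
  facet normal -0.5509 0.3187 0.7713
    outer loop
      vertex 7.0 26.1 0.0
      vertex 0.0 14.0 0.0
      vertex 14.0 14.0 10.0
    endloop
  endfacet
  facet normal -0.5509 -0.3187 0.7713
    outer loop
      vertex 0.0 14.0 0.0
      vertex 7.0 1.9 0.0
      vertex 14.0 14.0 10.0
    endloop
  endfacet
  facet normal 0.0000 -0.6370 0.7708
    outer loop
      vertex 7.0 1.9 0.0
      vertex 21.0 1.9 0.0
      vertex 14.0 14.0 10.0
    endloop
  endfacet
  facet normal 0.5509 -0.3187 0.7713
    outer loop
      vertex 21.0 1.9 0.0
      vertex 28.0 14.0 0.0
      vertex 14.0 14.0 10.0
    endloop
  endfacet
endsolid part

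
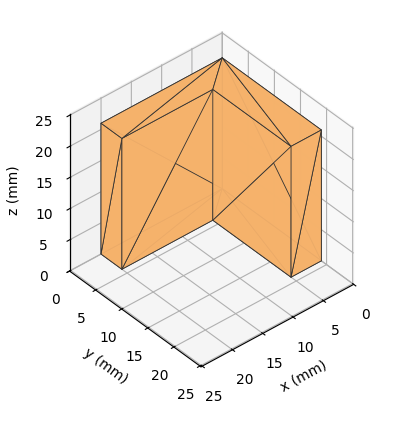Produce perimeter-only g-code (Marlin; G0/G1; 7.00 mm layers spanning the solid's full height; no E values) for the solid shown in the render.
Reading the render: the shape is an L-shaped prism: outer 20 × 19 mm, arm thicknesses ≈ 4 mm (horizontal) and 5 mm (vertical), extruded 21 mm in z (dimensions read to the nearest mm from the axis ticks). For the g-code, the solid's height is divided into equal slices at the stated Δz and each level perimeter traced with G1 moves after a G0 lift.

; perimeter-only toolpath
G21 ; units = mm
G90 ; absolute positioning
G28 ; home
; layer 1
G0 Z7.00
G0 X0.00 Y0.00
G1 X20.00 Y0.00
G1 X20.00 Y4.00
G1 X5.00 Y4.00
G1 X5.00 Y19.00
G1 X0.00 Y19.00
G1 X0.00 Y0.00
; layer 2
G0 Z14.00
G0 X0.00 Y0.00
G1 X20.00 Y0.00
G1 X20.00 Y4.00
G1 X5.00 Y4.00
G1 X5.00 Y19.00
G1 X0.00 Y19.00
G1 X0.00 Y0.00
; layer 3
G0 Z21.00
G0 X0.00 Y0.00
G1 X20.00 Y0.00
G1 X20.00 Y4.00
G1 X5.00 Y4.00
G1 X5.00 Y19.00
G1 X0.00 Y19.00
G1 X0.00 Y0.00
M2 ; end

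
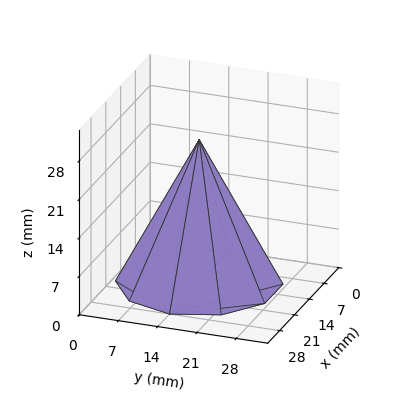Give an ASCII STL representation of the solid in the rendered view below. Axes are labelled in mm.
Reading the render: the shape is a regular 10-sided pyramid, base circumscribed radius ≈ 14 mm, apex at z ≈ 26 mm (dimensions read to the nearest mm from the axis ticks). For the STL, each face is triangulated and given an outward normal.

solid part
  facet normal 0.0000 0.0000 -1.0000
    outer loop
      vertex 18.3 27.3 0.0
      vertex 25.3 22.2 0.0
      vertex 28.0 14.0 0.0
    endloop
  endfacet
  facet normal 0.0000 0.0000 -1.0000
    outer loop
      vertex 9.7 27.3 0.0
      vertex 18.3 27.3 0.0
      vertex 28.0 14.0 0.0
    endloop
  endfacet
  facet normal 0.0000 0.0000 -1.0000
    outer loop
      vertex 2.7 22.2 0.0
      vertex 9.7 27.3 0.0
      vertex 28.0 14.0 0.0
    endloop
  endfacet
  facet normal 0.0000 0.0000 -1.0000
    outer loop
      vertex 0.0 14.0 0.0
      vertex 2.7 22.2 0.0
      vertex 28.0 14.0 0.0
    endloop
  endfacet
  facet normal 0.0000 0.0000 -1.0000
    outer loop
      vertex 2.7 5.8 0.0
      vertex 0.0 14.0 0.0
      vertex 28.0 14.0 0.0
    endloop
  endfacet
  facet normal 0.0000 0.0000 -1.0000
    outer loop
      vertex 9.7 0.7 0.0
      vertex 2.7 5.8 0.0
      vertex 28.0 14.0 0.0
    endloop
  endfacet
  facet normal 0.0000 0.0000 -1.0000
    outer loop
      vertex 18.3 0.7 0.0
      vertex 9.7 0.7 0.0
      vertex 28.0 14.0 0.0
    endloop
  endfacet
  facet normal 0.0000 0.0000 -1.0000
    outer loop
      vertex 25.3 5.8 0.0
      vertex 18.3 0.7 0.0
      vertex 28.0 14.0 0.0
    endloop
  endfacet
  facet normal 0.8457 0.2784 0.4554
    outer loop
      vertex 28.0 14.0 0.0
      vertex 25.3 22.2 0.0
      vertex 14.0 14.0 26.0
    endloop
  endfacet
  facet normal 0.5244 0.7198 0.4549
    outer loop
      vertex 25.3 22.2 0.0
      vertex 18.3 27.3 0.0
      vertex 14.0 14.0 26.0
    endloop
  endfacet
  facet normal 0.0000 0.8903 0.4554
    outer loop
      vertex 18.3 27.3 0.0
      vertex 9.7 27.3 0.0
      vertex 14.0 14.0 26.0
    endloop
  endfacet
  facet normal -0.5244 0.7198 0.4549
    outer loop
      vertex 9.7 27.3 0.0
      vertex 2.7 22.2 0.0
      vertex 14.0 14.0 26.0
    endloop
  endfacet
  facet normal -0.8457 0.2784 0.4554
    outer loop
      vertex 2.7 22.2 0.0
      vertex 0.0 14.0 0.0
      vertex 14.0 14.0 26.0
    endloop
  endfacet
  facet normal -0.8457 -0.2784 0.4554
    outer loop
      vertex 0.0 14.0 0.0
      vertex 2.7 5.8 0.0
      vertex 14.0 14.0 26.0
    endloop
  endfacet
  facet normal -0.5244 -0.7198 0.4549
    outer loop
      vertex 2.7 5.8 0.0
      vertex 9.7 0.7 0.0
      vertex 14.0 14.0 26.0
    endloop
  endfacet
  facet normal 0.0000 -0.8903 0.4554
    outer loop
      vertex 9.7 0.7 0.0
      vertex 18.3 0.7 0.0
      vertex 14.0 14.0 26.0
    endloop
  endfacet
  facet normal 0.5244 -0.7198 0.4549
    outer loop
      vertex 18.3 0.7 0.0
      vertex 25.3 5.8 0.0
      vertex 14.0 14.0 26.0
    endloop
  endfacet
  facet normal 0.8457 -0.2784 0.4554
    outer loop
      vertex 25.3 5.8 0.0
      vertex 28.0 14.0 0.0
      vertex 14.0 14.0 26.0
    endloop
  endfacet
endsolid part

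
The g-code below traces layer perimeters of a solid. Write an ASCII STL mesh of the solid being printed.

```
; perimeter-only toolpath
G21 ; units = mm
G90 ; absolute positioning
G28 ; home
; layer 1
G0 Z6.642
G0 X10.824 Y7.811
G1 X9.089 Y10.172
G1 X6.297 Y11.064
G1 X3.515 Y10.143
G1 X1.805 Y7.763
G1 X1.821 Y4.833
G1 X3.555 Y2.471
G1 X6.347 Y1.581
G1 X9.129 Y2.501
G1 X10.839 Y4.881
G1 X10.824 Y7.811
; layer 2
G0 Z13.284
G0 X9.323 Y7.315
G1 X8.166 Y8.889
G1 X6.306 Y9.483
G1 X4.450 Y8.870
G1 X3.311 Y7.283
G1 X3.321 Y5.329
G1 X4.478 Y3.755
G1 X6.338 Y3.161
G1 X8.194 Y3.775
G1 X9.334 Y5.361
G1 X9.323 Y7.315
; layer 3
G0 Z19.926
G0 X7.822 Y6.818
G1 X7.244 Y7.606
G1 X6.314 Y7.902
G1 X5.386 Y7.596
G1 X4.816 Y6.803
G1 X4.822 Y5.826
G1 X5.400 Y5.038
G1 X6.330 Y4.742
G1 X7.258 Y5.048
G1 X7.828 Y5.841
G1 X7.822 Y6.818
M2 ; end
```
solid part
  facet normal 0.0000 0.0000 -1.0000
    outer loop
      vertex 6.289 12.644 0.000
      vertex 10.011 11.456 0.000
      vertex 12.324 8.307 0.000
    endloop
  endfacet
  facet normal 0.0000 0.0000 -1.0000
    outer loop
      vertex 2.579 11.417 0.000
      vertex 6.289 12.644 0.000
      vertex 12.324 8.307 0.000
    endloop
  endfacet
  facet normal 0.0000 0.0000 -1.0000
    outer loop
      vertex 0.299 8.244 0.000
      vertex 2.579 11.417 0.000
      vertex 12.324 8.307 0.000
    endloop
  endfacet
  facet normal 0.0000 0.0000 -1.0000
    outer loop
      vertex 0.320 4.337 0.000
      vertex 0.299 8.244 0.000
      vertex 12.324 8.307 0.000
    endloop
  endfacet
  facet normal 0.0000 0.0000 -1.0000
    outer loop
      vertex 2.633 1.188 0.000
      vertex 0.320 4.337 0.000
      vertex 12.324 8.307 0.000
    endloop
  endfacet
  facet normal 0.0000 0.0000 -1.0000
    outer loop
      vertex 6.355 0.000 0.000
      vertex 2.633 1.188 0.000
      vertex 12.324 8.307 0.000
    endloop
  endfacet
  facet normal 0.0000 0.0000 -1.0000
    outer loop
      vertex 10.065 1.227 0.000
      vertex 6.355 0.000 0.000
      vertex 12.324 8.307 0.000
    endloop
  endfacet
  facet normal 0.0000 0.0000 -1.0000
    outer loop
      vertex 12.345 4.400 0.000
      vertex 10.065 1.227 0.000
      vertex 12.324 8.307 0.000
    endloop
  endfacet
  facet normal 0.7861 0.5774 0.2207
    outer loop
      vertex 12.324 8.307 0.000
      vertex 10.011 11.456 0.000
      vertex 6.322 6.322 26.568
    endloop
  endfacet
  facet normal 0.2966 0.9292 0.2207
    outer loop
      vertex 10.011 11.456 0.000
      vertex 6.289 12.644 0.000
      vertex 6.322 6.322 26.568
    endloop
  endfacet
  facet normal -0.3063 0.9260 0.2207
    outer loop
      vertex 6.289 12.644 0.000
      vertex 2.579 11.417 0.000
      vertex 6.322 6.322 26.568
    endloop
  endfacet
  facet normal -0.7921 0.5691 0.2207
    outer loop
      vertex 2.579 11.417 0.000
      vertex 0.299 8.244 0.000
      vertex 6.322 6.322 26.568
    endloop
  endfacet
  facet normal -0.9753 -0.0052 0.2207
    outer loop
      vertex 0.299 8.244 0.000
      vertex 0.320 4.337 0.000
      vertex 6.322 6.322 26.568
    endloop
  endfacet
  facet normal -0.7861 -0.5774 0.2207
    outer loop
      vertex 0.320 4.337 0.000
      vertex 2.633 1.188 0.000
      vertex 6.322 6.322 26.568
    endloop
  endfacet
  facet normal -0.2966 -0.9292 0.2207
    outer loop
      vertex 2.633 1.188 0.000
      vertex 6.355 0.000 0.000
      vertex 6.322 6.322 26.568
    endloop
  endfacet
  facet normal 0.3063 -0.9260 0.2207
    outer loop
      vertex 6.355 0.000 0.000
      vertex 10.065 1.227 0.000
      vertex 6.322 6.322 26.568
    endloop
  endfacet
  facet normal 0.7921 -0.5691 0.2207
    outer loop
      vertex 10.065 1.227 0.000
      vertex 12.345 4.400 0.000
      vertex 6.322 6.322 26.568
    endloop
  endfacet
  facet normal 0.9753 0.0052 0.2207
    outer loop
      vertex 12.345 4.400 0.000
      vertex 12.324 8.307 0.000
      vertex 6.322 6.322 26.568
    endloop
  endfacet
endsolid part

The G0 Z moves step by Δz≈6.642 mm. The G1 loops shrink linearly with z, so the solid tapers from its base footprint up to z≈26.6. Closing with a flat bottom cap and the tapered top and triangulating gives 18 facets — a regular 10-sided pyramid, base circumscribed radius ≈ 6.32 mm, apex at z ≈ 26.6 mm.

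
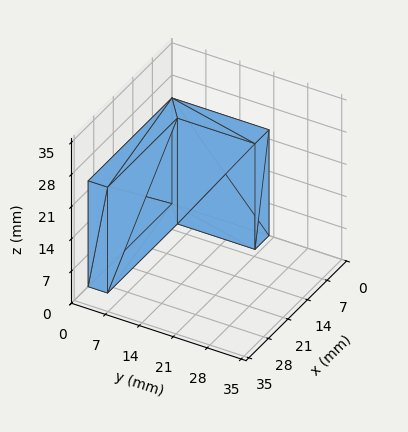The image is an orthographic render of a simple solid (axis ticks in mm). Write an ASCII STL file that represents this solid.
Reading the render: the shape is an L-shaped prism: outer 30 × 20 mm, arm thicknesses ≈ 4 mm (horizontal) and 5 mm (vertical), extruded 23 mm in z (dimensions read to the nearest mm from the axis ticks). For the STL, each face is triangulated and given an outward normal.

solid part
  facet normal 0.0000 0.0000 -1.0000
    outer loop
      vertex 30.00 4.00 0.00
      vertex 30.00 0.00 0.00
      vertex 0.00 0.00 0.00
    endloop
  endfacet
  facet normal 0.0000 0.0000 -1.0000
    outer loop
      vertex 5.00 4.00 0.00
      vertex 30.00 4.00 0.00
      vertex 0.00 0.00 0.00
    endloop
  endfacet
  facet normal 0.0000 0.0000 -1.0000
    outer loop
      vertex 5.00 20.00 0.00
      vertex 5.00 4.00 0.00
      vertex 0.00 0.00 0.00
    endloop
  endfacet
  facet normal 0.0000 0.0000 -1.0000
    outer loop
      vertex 0.00 20.00 0.00
      vertex 5.00 20.00 0.00
      vertex 0.00 0.00 0.00
    endloop
  endfacet
  facet normal 0.0000 0.0000 1.0000
    outer loop
      vertex 0.00 0.00 23.00
      vertex 30.00 0.00 23.00
      vertex 30.00 4.00 23.00
    endloop
  endfacet
  facet normal 0.0000 0.0000 1.0000
    outer loop
      vertex 0.00 0.00 23.00
      vertex 30.00 4.00 23.00
      vertex 5.00 4.00 23.00
    endloop
  endfacet
  facet normal 0.0000 0.0000 1.0000
    outer loop
      vertex 0.00 0.00 23.00
      vertex 5.00 4.00 23.00
      vertex 5.00 20.00 23.00
    endloop
  endfacet
  facet normal 0.0000 0.0000 1.0000
    outer loop
      vertex 0.00 0.00 23.00
      vertex 5.00 20.00 23.00
      vertex 0.00 20.00 23.00
    endloop
  endfacet
  facet normal 0.0000 -1.0000 0.0000
    outer loop
      vertex 0.00 0.00 0.00
      vertex 30.00 0.00 0.00
      vertex 30.00 0.00 23.00
    endloop
  endfacet
  facet normal 0.0000 -1.0000 0.0000
    outer loop
      vertex 0.00 0.00 0.00
      vertex 30.00 0.00 23.00
      vertex 0.00 0.00 23.00
    endloop
  endfacet
  facet normal 1.0000 0.0000 0.0000
    outer loop
      vertex 30.00 0.00 0.00
      vertex 30.00 4.00 0.00
      vertex 30.00 4.00 23.00
    endloop
  endfacet
  facet normal 1.0000 0.0000 0.0000
    outer loop
      vertex 30.00 0.00 0.00
      vertex 30.00 4.00 23.00
      vertex 30.00 0.00 23.00
    endloop
  endfacet
  facet normal 0.0000 1.0000 0.0000
    outer loop
      vertex 30.00 4.00 0.00
      vertex 5.00 4.00 0.00
      vertex 5.00 4.00 23.00
    endloop
  endfacet
  facet normal 0.0000 1.0000 0.0000
    outer loop
      vertex 30.00 4.00 0.00
      vertex 5.00 4.00 23.00
      vertex 30.00 4.00 23.00
    endloop
  endfacet
  facet normal 1.0000 0.0000 0.0000
    outer loop
      vertex 5.00 4.00 0.00
      vertex 5.00 20.00 0.00
      vertex 5.00 20.00 23.00
    endloop
  endfacet
  facet normal 1.0000 0.0000 0.0000
    outer loop
      vertex 5.00 4.00 0.00
      vertex 5.00 20.00 23.00
      vertex 5.00 4.00 23.00
    endloop
  endfacet
  facet normal 0.0000 1.0000 0.0000
    outer loop
      vertex 5.00 20.00 0.00
      vertex 0.00 20.00 0.00
      vertex 0.00 20.00 23.00
    endloop
  endfacet
  facet normal 0.0000 1.0000 0.0000
    outer loop
      vertex 5.00 20.00 0.00
      vertex 0.00 20.00 23.00
      vertex 5.00 20.00 23.00
    endloop
  endfacet
  facet normal -1.0000 0.0000 0.0000
    outer loop
      vertex 0.00 20.00 0.00
      vertex 0.00 0.00 0.00
      vertex 0.00 0.00 23.00
    endloop
  endfacet
  facet normal -1.0000 0.0000 0.0000
    outer loop
      vertex 0.00 20.00 0.00
      vertex 0.00 0.00 23.00
      vertex 0.00 20.00 23.00
    endloop
  endfacet
endsolid part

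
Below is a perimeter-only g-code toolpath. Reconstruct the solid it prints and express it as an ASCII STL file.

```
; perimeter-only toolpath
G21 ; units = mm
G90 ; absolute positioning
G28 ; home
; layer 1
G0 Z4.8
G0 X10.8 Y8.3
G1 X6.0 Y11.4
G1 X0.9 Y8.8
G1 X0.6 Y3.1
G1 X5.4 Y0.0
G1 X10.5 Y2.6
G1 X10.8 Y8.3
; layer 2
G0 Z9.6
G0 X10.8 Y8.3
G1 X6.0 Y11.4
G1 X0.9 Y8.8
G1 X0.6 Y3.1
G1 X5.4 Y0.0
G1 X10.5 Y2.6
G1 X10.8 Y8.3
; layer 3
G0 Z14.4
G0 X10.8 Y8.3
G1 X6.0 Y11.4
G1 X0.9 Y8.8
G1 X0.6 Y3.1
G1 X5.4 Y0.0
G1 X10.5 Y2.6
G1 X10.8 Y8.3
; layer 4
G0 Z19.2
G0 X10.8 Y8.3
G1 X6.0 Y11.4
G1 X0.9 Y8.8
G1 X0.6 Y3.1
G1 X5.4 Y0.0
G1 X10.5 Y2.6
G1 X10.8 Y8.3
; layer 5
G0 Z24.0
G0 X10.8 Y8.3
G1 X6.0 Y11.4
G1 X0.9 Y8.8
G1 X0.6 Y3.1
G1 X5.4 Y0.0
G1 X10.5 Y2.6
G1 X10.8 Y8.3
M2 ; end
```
solid part
  facet normal 0.0000 0.0000 -1.0000
    outer loop
      vertex 0.9 8.8 0.0
      vertex 6.0 11.4 0.0
      vertex 10.8 8.3 0.0
    endloop
  endfacet
  facet normal 0.0000 0.0000 -1.0000
    outer loop
      vertex 0.6 3.1 0.0
      vertex 0.9 8.8 0.0
      vertex 10.8 8.3 0.0
    endloop
  endfacet
  facet normal 0.0000 0.0000 -1.0000
    outer loop
      vertex 5.4 0.0 0.0
      vertex 0.6 3.1 0.0
      vertex 10.8 8.3 0.0
    endloop
  endfacet
  facet normal 0.0000 0.0000 -1.0000
    outer loop
      vertex 10.5 2.6 0.0
      vertex 5.4 0.0 0.0
      vertex 10.8 8.3 0.0
    endloop
  endfacet
  facet normal 0.0000 0.0000 1.0000
    outer loop
      vertex 10.8 8.3 24.0
      vertex 6.0 11.4 24.0
      vertex 0.9 8.8 24.0
    endloop
  endfacet
  facet normal 0.0000 0.0000 1.0000
    outer loop
      vertex 10.8 8.3 24.0
      vertex 0.9 8.8 24.0
      vertex 0.6 3.1 24.0
    endloop
  endfacet
  facet normal 0.0000 0.0000 1.0000
    outer loop
      vertex 10.8 8.3 24.0
      vertex 0.6 3.1 24.0
      vertex 5.4 0.0 24.0
    endloop
  endfacet
  facet normal 0.0000 0.0000 1.0000
    outer loop
      vertex 10.8 8.3 24.0
      vertex 5.4 0.0 24.0
      vertex 10.5 2.6 24.0
    endloop
  endfacet
  facet normal 0.5425 0.8400 0.0000
    outer loop
      vertex 10.8 8.3 0.0
      vertex 6.0 11.4 0.0
      vertex 6.0 11.4 24.0
    endloop
  endfacet
  facet normal 0.5425 0.8400 0.0000
    outer loop
      vertex 10.8 8.3 0.0
      vertex 6.0 11.4 24.0
      vertex 10.8 8.3 24.0
    endloop
  endfacet
  facet normal -0.4542 0.8909 0.0000
    outer loop
      vertex 6.0 11.4 0.0
      vertex 0.9 8.8 0.0
      vertex 0.9 8.8 24.0
    endloop
  endfacet
  facet normal -0.4542 0.8909 0.0000
    outer loop
      vertex 6.0 11.4 0.0
      vertex 0.9 8.8 24.0
      vertex 6.0 11.4 24.0
    endloop
  endfacet
  facet normal -0.9986 0.0526 0.0000
    outer loop
      vertex 0.9 8.8 0.0
      vertex 0.6 3.1 0.0
      vertex 0.6 3.1 24.0
    endloop
  endfacet
  facet normal -0.9986 0.0526 0.0000
    outer loop
      vertex 0.9 8.8 0.0
      vertex 0.6 3.1 24.0
      vertex 0.9 8.8 24.0
    endloop
  endfacet
  facet normal -0.5425 -0.8400 0.0000
    outer loop
      vertex 0.6 3.1 0.0
      vertex 5.4 0.0 0.0
      vertex 5.4 0.0 24.0
    endloop
  endfacet
  facet normal -0.5425 -0.8400 0.0000
    outer loop
      vertex 0.6 3.1 0.0
      vertex 5.4 0.0 24.0
      vertex 0.6 3.1 24.0
    endloop
  endfacet
  facet normal 0.4542 -0.8909 0.0000
    outer loop
      vertex 5.4 0.0 0.0
      vertex 10.5 2.6 0.0
      vertex 10.5 2.6 24.0
    endloop
  endfacet
  facet normal 0.4542 -0.8909 0.0000
    outer loop
      vertex 5.4 0.0 0.0
      vertex 10.5 2.6 24.0
      vertex 5.4 0.0 24.0
    endloop
  endfacet
  facet normal 0.9986 -0.0526 0.0000
    outer loop
      vertex 10.5 2.6 0.0
      vertex 10.8 8.3 0.0
      vertex 10.8 8.3 24.0
    endloop
  endfacet
  facet normal 0.9986 -0.0526 0.0000
    outer loop
      vertex 10.5 2.6 0.0
      vertex 10.8 8.3 24.0
      vertex 10.5 2.6 24.0
    endloop
  endfacet
endsolid part

The G0 Z moves step by Δz≈4.8 mm. Every layer's G1 loop is the same polygon, so the solid is a straight extrusion of it from z=0 to z≈24. Closing with flat bottom and top caps and triangulating gives 20 facets — a regular 6-sided prism (a cylinder approximated with 6 flat sides), circumscribed radius ≈ 5.7 mm, height ≈ 24 mm.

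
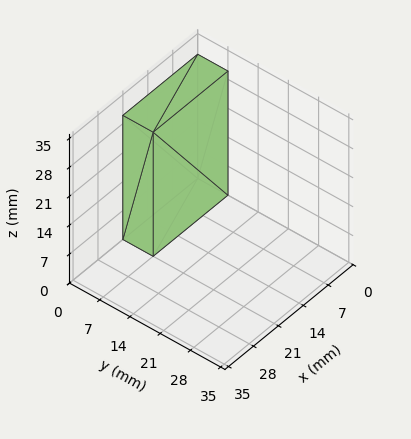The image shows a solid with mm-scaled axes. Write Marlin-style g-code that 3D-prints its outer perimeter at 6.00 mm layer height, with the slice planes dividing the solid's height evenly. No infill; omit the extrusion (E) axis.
Reading the render: the shape is a rectangular box, roughly 21 × 7 mm footprint and 30 mm tall (dimensions read to the nearest mm from the axis ticks). For the g-code, the solid's height is divided into equal slices at the stated Δz and each level perimeter traced with G1 moves after a G0 lift.

; perimeter-only toolpath
G21 ; units = mm
G90 ; absolute positioning
G28 ; home
; layer 1
G0 Z6.00
G0 X0.00 Y0.00
G1 X21.00 Y0.00
G1 X21.00 Y7.00
G1 X0.00 Y7.00
G1 X0.00 Y0.00
; layer 2
G0 Z12.00
G0 X0.00 Y0.00
G1 X21.00 Y0.00
G1 X21.00 Y7.00
G1 X0.00 Y7.00
G1 X0.00 Y0.00
; layer 3
G0 Z18.00
G0 X0.00 Y0.00
G1 X21.00 Y0.00
G1 X21.00 Y7.00
G1 X0.00 Y7.00
G1 X0.00 Y0.00
; layer 4
G0 Z24.00
G0 X0.00 Y0.00
G1 X21.00 Y0.00
G1 X21.00 Y7.00
G1 X0.00 Y7.00
G1 X0.00 Y0.00
; layer 5
G0 Z30.00
G0 X0.00 Y0.00
G1 X21.00 Y0.00
G1 X21.00 Y7.00
G1 X0.00 Y7.00
G1 X0.00 Y0.00
M2 ; end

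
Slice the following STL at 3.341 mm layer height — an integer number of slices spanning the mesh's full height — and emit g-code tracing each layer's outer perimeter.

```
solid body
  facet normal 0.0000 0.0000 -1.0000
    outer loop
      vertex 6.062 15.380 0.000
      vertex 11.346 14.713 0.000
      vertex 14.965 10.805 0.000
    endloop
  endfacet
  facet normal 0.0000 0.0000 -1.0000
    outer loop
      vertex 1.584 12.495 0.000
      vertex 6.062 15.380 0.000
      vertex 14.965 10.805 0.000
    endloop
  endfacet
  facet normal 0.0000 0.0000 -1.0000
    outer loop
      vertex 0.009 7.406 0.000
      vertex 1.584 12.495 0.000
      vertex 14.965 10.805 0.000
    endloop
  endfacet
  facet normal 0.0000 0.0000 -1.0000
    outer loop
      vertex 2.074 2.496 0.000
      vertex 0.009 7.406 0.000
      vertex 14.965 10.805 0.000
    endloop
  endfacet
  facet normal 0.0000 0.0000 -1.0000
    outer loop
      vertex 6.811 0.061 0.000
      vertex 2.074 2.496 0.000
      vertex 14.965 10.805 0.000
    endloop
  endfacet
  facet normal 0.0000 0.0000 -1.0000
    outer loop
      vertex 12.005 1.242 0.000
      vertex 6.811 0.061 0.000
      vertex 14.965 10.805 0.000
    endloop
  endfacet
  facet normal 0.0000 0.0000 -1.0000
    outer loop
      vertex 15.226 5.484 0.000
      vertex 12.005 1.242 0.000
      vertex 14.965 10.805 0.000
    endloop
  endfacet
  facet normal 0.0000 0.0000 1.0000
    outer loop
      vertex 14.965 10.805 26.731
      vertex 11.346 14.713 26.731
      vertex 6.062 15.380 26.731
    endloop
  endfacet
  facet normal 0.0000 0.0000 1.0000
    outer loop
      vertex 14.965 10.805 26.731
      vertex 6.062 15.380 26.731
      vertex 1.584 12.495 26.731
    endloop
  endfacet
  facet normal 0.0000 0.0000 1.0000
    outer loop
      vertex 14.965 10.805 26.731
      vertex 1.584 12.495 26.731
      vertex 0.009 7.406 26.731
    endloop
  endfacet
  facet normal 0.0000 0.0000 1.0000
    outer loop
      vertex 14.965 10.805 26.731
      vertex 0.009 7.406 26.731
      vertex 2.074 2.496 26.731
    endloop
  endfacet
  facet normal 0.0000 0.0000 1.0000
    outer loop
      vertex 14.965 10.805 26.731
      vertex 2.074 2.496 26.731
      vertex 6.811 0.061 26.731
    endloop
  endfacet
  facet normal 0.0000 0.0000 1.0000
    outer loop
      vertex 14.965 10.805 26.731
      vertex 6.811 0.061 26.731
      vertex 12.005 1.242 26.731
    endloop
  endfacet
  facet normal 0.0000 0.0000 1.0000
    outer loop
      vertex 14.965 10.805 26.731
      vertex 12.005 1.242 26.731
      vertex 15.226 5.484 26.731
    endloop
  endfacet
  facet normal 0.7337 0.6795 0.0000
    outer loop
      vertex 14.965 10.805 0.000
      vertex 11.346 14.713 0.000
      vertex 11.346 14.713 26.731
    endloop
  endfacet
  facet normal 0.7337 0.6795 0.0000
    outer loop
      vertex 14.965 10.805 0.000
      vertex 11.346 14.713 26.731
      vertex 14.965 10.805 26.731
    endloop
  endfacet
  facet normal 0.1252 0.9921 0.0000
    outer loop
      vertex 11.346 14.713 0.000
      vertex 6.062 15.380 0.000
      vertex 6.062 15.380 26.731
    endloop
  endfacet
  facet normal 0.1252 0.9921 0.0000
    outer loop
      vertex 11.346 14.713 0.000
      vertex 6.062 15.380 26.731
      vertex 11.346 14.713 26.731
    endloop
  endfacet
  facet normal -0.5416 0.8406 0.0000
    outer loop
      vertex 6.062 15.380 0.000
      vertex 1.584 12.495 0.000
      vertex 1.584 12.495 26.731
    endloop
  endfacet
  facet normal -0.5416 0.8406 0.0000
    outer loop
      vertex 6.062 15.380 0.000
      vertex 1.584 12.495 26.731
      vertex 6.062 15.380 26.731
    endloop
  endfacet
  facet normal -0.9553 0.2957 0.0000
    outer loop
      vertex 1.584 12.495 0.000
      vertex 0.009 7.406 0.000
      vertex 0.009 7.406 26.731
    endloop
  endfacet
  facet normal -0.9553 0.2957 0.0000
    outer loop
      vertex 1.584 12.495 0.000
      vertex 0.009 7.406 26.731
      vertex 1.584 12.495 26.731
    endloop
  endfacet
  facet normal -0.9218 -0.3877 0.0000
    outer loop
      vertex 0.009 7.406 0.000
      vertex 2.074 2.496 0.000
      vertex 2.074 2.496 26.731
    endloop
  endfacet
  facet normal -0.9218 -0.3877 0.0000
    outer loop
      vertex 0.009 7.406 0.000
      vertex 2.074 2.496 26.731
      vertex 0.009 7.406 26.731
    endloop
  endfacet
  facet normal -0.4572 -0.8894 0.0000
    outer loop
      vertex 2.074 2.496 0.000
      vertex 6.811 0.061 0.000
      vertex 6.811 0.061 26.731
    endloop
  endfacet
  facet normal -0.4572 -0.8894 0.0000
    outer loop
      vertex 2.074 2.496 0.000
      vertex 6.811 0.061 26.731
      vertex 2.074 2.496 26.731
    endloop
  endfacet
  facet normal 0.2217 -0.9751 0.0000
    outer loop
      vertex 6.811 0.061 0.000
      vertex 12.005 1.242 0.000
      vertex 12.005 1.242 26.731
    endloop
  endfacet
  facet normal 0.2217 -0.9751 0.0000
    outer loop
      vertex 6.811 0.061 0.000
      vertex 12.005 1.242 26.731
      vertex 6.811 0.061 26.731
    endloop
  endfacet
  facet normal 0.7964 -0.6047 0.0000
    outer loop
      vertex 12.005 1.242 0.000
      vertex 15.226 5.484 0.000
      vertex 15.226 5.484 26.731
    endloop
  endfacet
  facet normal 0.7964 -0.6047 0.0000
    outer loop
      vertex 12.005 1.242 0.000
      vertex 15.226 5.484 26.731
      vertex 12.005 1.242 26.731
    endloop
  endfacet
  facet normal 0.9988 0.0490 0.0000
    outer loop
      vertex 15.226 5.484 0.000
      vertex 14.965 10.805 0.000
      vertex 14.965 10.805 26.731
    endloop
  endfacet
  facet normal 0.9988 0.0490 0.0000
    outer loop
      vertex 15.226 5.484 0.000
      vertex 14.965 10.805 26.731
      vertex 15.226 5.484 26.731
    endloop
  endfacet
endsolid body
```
; perimeter-only toolpath
G21 ; units = mm
G90 ; absolute positioning
G28 ; home
; layer 1
G0 Z3.341
G0 X14.965 Y10.805
G1 X11.346 Y14.713
G1 X6.062 Y15.380
G1 X1.584 Y12.495
G1 X0.009 Y7.406
G1 X2.074 Y2.496
G1 X6.811 Y0.061
G1 X12.005 Y1.242
G1 X15.226 Y5.484
G1 X14.965 Y10.805
; layer 2
G0 Z6.683
G0 X14.965 Y10.805
G1 X11.346 Y14.713
G1 X6.062 Y15.380
G1 X1.584 Y12.495
G1 X0.009 Y7.406
G1 X2.074 Y2.496
G1 X6.811 Y0.061
G1 X12.005 Y1.242
G1 X15.226 Y5.484
G1 X14.965 Y10.805
; layer 3
G0 Z10.024
G0 X14.965 Y10.805
G1 X11.346 Y14.713
G1 X6.062 Y15.380
G1 X1.584 Y12.495
G1 X0.009 Y7.406
G1 X2.074 Y2.496
G1 X6.811 Y0.061
G1 X12.005 Y1.242
G1 X15.226 Y5.484
G1 X14.965 Y10.805
; layer 4
G0 Z13.366
G0 X14.965 Y10.805
G1 X11.346 Y14.713
G1 X6.062 Y15.380
G1 X1.584 Y12.495
G1 X0.009 Y7.406
G1 X2.074 Y2.496
G1 X6.811 Y0.061
G1 X12.005 Y1.242
G1 X15.226 Y5.484
G1 X14.965 Y10.805
; layer 5
G0 Z16.707
G0 X14.965 Y10.805
G1 X11.346 Y14.713
G1 X6.062 Y15.380
G1 X1.584 Y12.495
G1 X0.009 Y7.406
G1 X2.074 Y2.496
G1 X6.811 Y0.061
G1 X12.005 Y1.242
G1 X15.226 Y5.484
G1 X14.965 Y10.805
; layer 6
G0 Z20.048
G0 X14.965 Y10.805
G1 X11.346 Y14.713
G1 X6.062 Y15.380
G1 X1.584 Y12.495
G1 X0.009 Y7.406
G1 X2.074 Y2.496
G1 X6.811 Y0.061
G1 X12.005 Y1.242
G1 X15.226 Y5.484
G1 X14.965 Y10.805
; layer 7
G0 Z23.390
G0 X14.965 Y10.805
G1 X11.346 Y14.713
G1 X6.062 Y15.380
G1 X1.584 Y12.495
G1 X0.009 Y7.406
G1 X2.074 Y2.496
G1 X6.811 Y0.061
G1 X12.005 Y1.242
G1 X15.226 Y5.484
G1 X14.965 Y10.805
; layer 8
G0 Z26.731
G0 X14.965 Y10.805
G1 X11.346 Y14.713
G1 X6.062 Y15.380
G1 X1.584 Y12.495
G1 X0.009 Y7.406
G1 X2.074 Y2.496
G1 X6.811 Y0.061
G1 X12.005 Y1.242
G1 X15.226 Y5.484
G1 X14.965 Y10.805
M2 ; end

The solid is a regular 9-sided prism (a cylinder approximated with 9 flat sides), circumscribed radius ≈ 7.79 mm, height ≈ 26.7 mm. Slicing at Δz = 3.341 mm — 8 equal slices spanning the solid's height, so layer i sits at z = i·h/8 — gives 8 non-empty perimeters. Each is a 9-segment closed polygon; G0 lifts to the layer z and rapids to the start vertex, then G1 traces the edges.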